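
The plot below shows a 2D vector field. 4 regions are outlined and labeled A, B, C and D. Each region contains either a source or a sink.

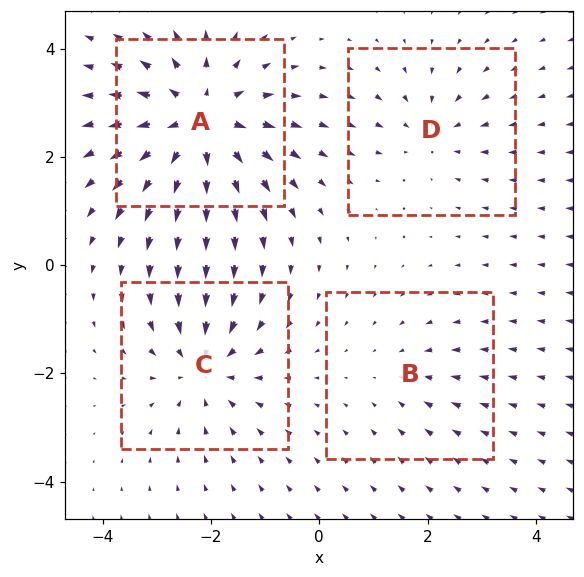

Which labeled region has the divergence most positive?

Divergence at each region's feature centre — A: about +7, B: about -2, C: about -5, D: about -3. Region A is most positive.

A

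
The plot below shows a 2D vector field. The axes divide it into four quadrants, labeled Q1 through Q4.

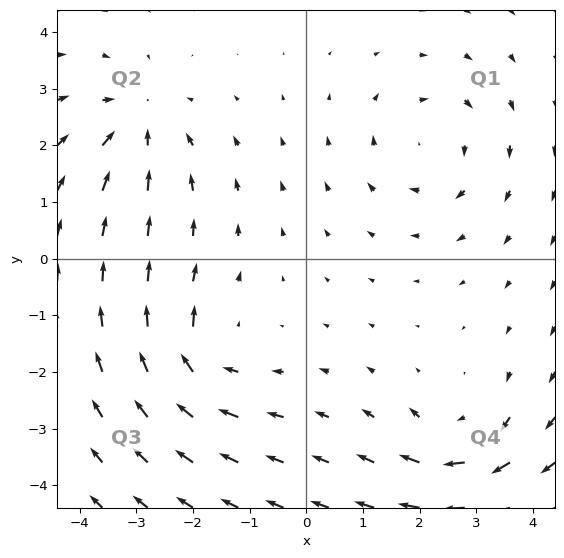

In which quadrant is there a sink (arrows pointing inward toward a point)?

The sink sits at approximately (-3.0, 2.4), which lies in quadrant Q2. The divergence there is about -5, negative as expected for a sink.

Q2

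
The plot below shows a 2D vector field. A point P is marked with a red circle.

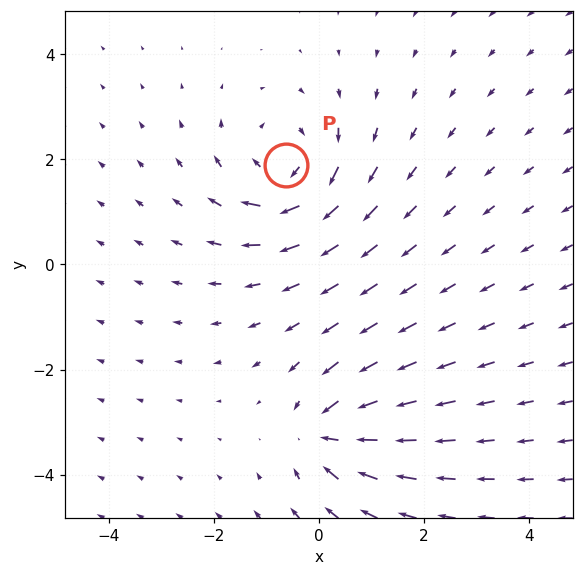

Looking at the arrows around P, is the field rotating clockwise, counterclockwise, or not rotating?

clockwise

Near P at (-0.6, 1.9) the arrows circulate clockwise. The curl (z-component) there is about -4; negative curl means clockwise rotation.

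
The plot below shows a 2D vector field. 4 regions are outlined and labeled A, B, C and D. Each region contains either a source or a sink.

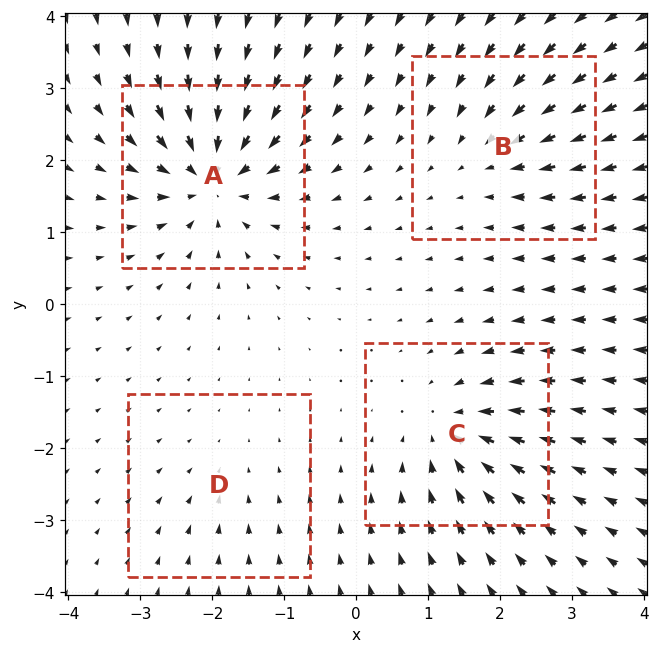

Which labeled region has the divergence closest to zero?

Divergence at each region's feature centre — A: about -9, B: about -4, C: about -6, D: about -2. Region D is closest to zero.

D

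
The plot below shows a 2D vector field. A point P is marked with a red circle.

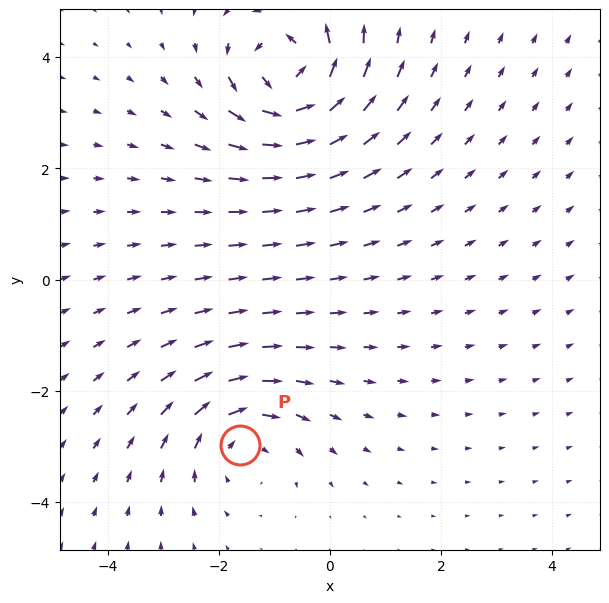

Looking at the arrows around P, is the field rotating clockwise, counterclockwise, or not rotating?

clockwise

Near P at (-1.6, -3.0) the arrows circulate clockwise. The curl (z-component) there is about -3; negative curl means clockwise rotation.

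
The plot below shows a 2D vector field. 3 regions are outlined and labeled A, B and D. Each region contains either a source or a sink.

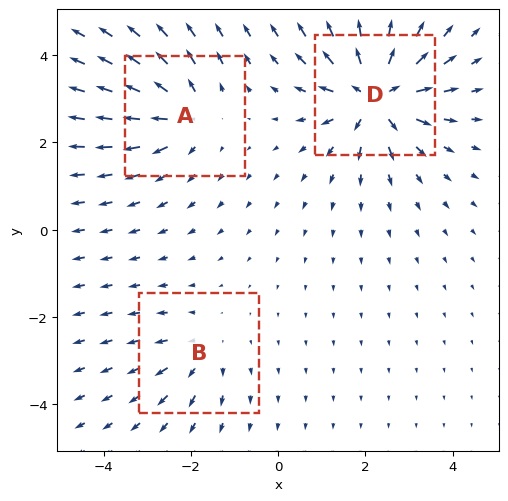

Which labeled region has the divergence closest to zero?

Divergence at each region's feature centre — A: about +4, B: about +2, D: about +6. Region B is closest to zero.

B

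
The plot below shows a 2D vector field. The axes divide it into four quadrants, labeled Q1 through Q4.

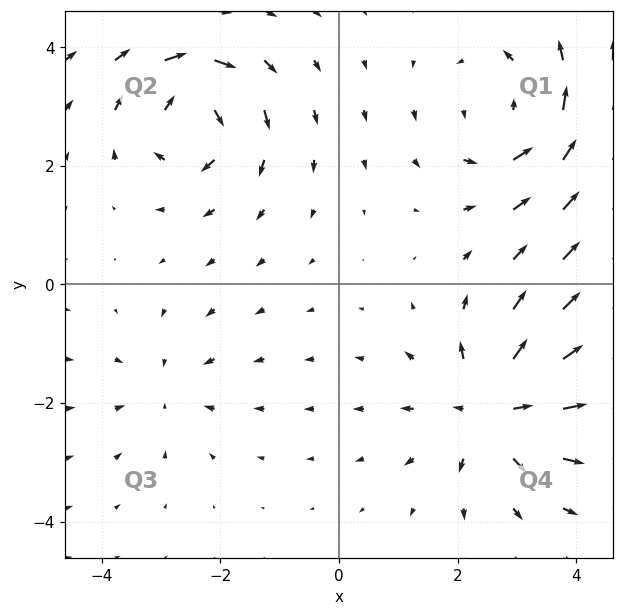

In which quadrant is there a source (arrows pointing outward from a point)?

The source sits at approximately (2.6, -2.1), which lies in quadrant Q4. The divergence there is about +6, positive as expected for a source.

Q4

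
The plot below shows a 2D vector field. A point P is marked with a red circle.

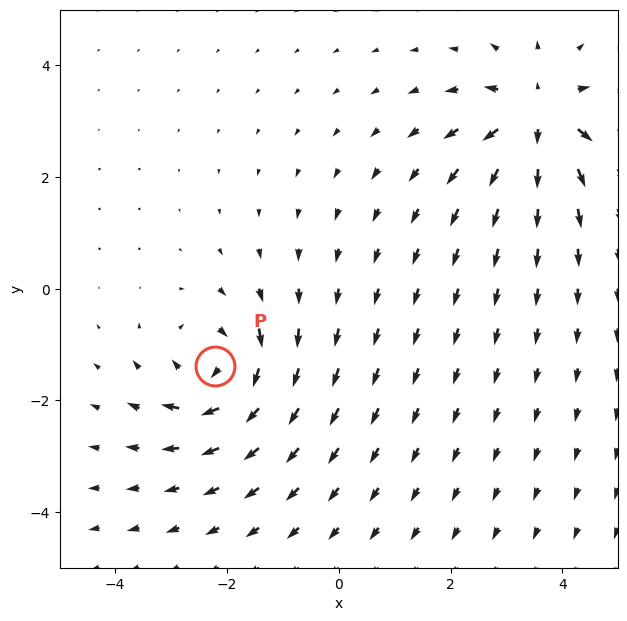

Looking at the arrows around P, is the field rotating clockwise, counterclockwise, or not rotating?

clockwise

Near P at (-2.2, -1.4) the arrows circulate clockwise. The curl (z-component) there is about -4; negative curl means clockwise rotation.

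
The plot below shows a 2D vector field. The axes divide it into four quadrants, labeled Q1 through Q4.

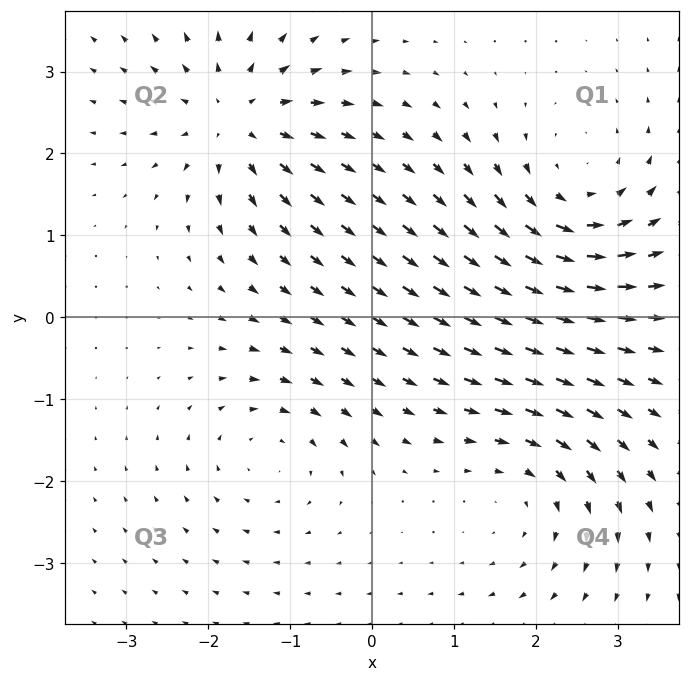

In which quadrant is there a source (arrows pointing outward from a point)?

The source sits at approximately (-1.6, 2.4), which lies in quadrant Q2. The divergence there is about +5, positive as expected for a source.

Q2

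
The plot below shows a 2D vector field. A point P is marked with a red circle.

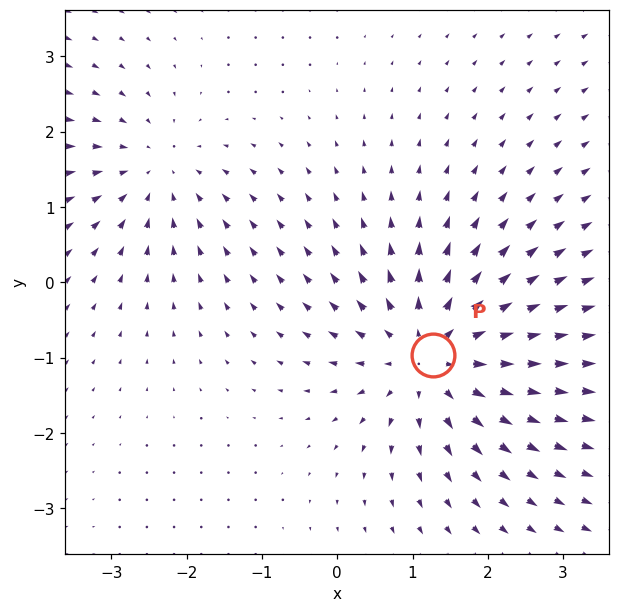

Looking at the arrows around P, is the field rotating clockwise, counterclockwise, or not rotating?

Near P at (1.3, -1.0) the arrows show no circulation. The curl there is ≈0.

not rotating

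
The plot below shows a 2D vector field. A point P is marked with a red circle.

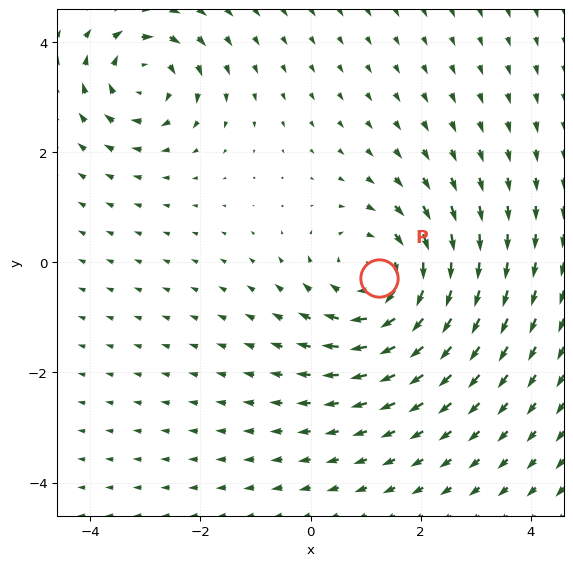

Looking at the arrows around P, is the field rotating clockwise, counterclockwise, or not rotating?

clockwise

Near P at (1.3, -0.3) the arrows circulate clockwise. The curl (z-component) there is about -4; negative curl means clockwise rotation.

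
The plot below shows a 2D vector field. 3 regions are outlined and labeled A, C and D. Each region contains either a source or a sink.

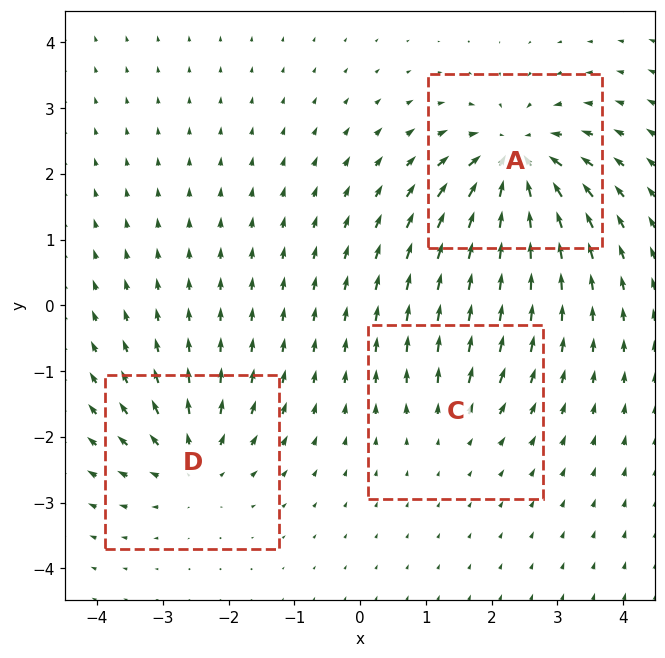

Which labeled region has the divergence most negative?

A

Divergence at each region's feature centre — A: about -6, C: about +2, D: about +4. Region A is most negative.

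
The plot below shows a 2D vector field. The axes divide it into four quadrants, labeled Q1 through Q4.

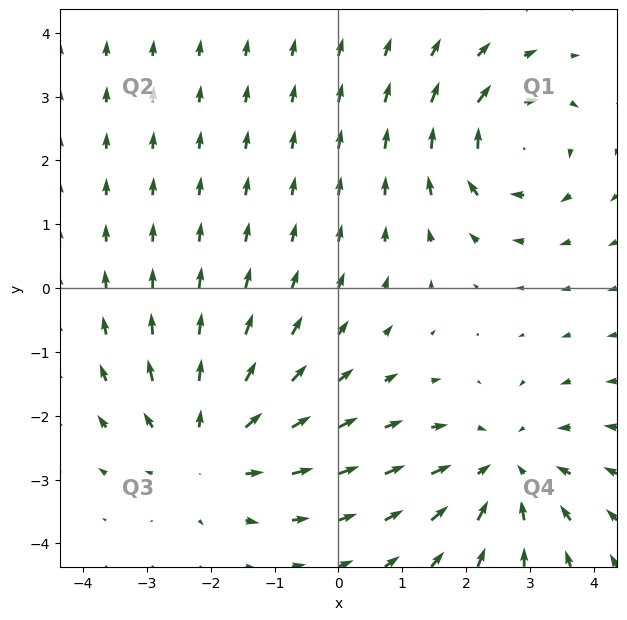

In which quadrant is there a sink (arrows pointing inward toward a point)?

Q4

The sink sits at approximately (2.6, -2.8), which lies in quadrant Q4. The divergence there is about -3, negative as expected for a sink.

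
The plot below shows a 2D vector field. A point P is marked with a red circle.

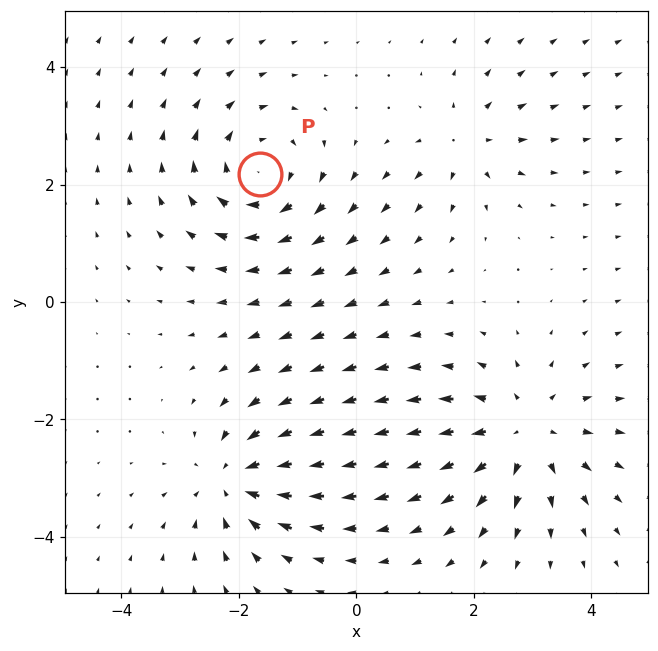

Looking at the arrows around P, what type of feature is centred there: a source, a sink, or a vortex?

vortex

At P (-1.6, 2.2) the arrows circulate clockwise. Divergence ≈0, curl about -5 — near-zero divergence with nonzero curl is a vortex.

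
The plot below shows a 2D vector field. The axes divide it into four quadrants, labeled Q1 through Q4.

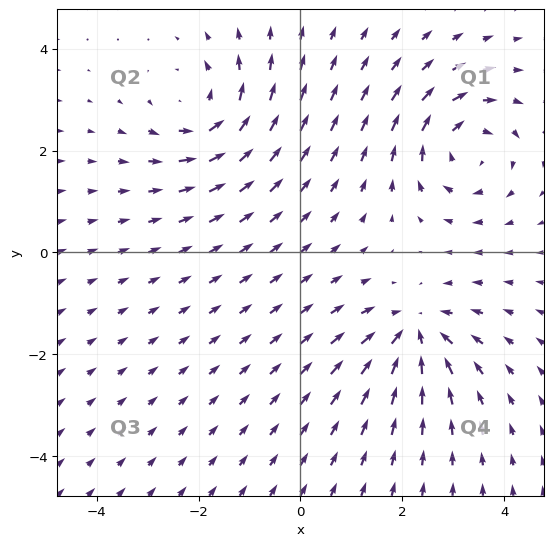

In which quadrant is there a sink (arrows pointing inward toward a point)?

Q4

The sink sits at approximately (2.2, -1.6), which lies in quadrant Q4. The divergence there is about -6, negative as expected for a sink.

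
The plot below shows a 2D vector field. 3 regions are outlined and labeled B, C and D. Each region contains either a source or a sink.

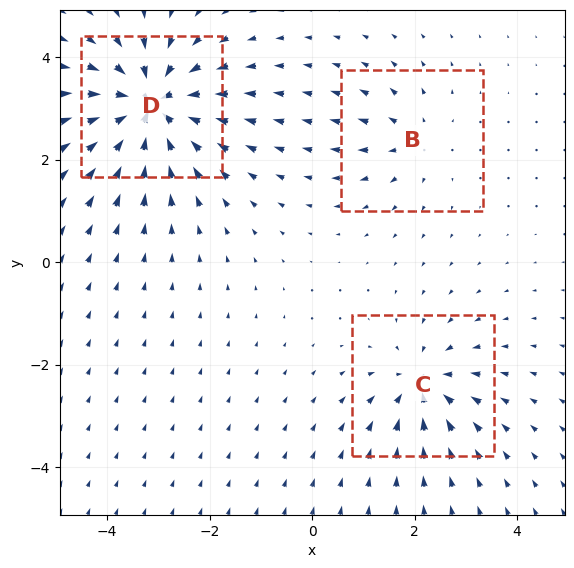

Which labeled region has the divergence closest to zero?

Divergence at each region's feature centre — B: about +3, C: about -4, D: about -7. Region B is closest to zero.

B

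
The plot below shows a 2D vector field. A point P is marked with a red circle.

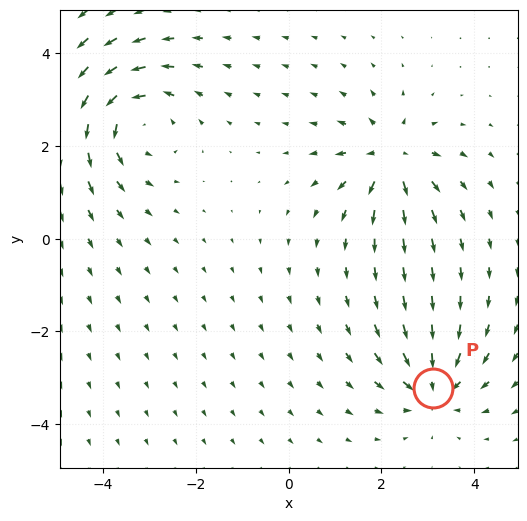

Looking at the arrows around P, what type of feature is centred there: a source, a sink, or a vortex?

sink

At P (3.1, -3.2) the arrows converge inward. Divergence about -5, curl ≈0 — negative divergence with near-zero curl is a sink.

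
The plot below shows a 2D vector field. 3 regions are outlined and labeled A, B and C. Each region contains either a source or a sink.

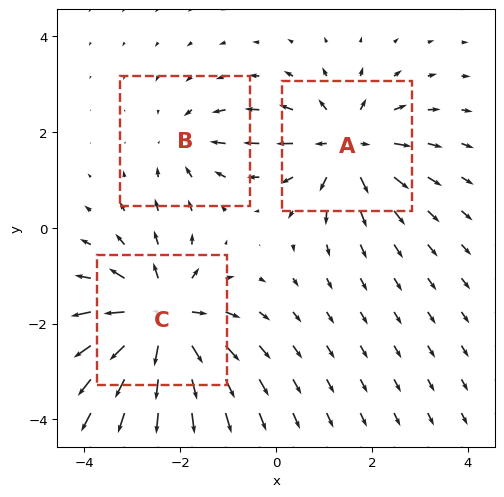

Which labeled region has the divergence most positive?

C

Divergence at each region's feature centre — A: about +4, B: about -2, C: about +5. Region C is most positive.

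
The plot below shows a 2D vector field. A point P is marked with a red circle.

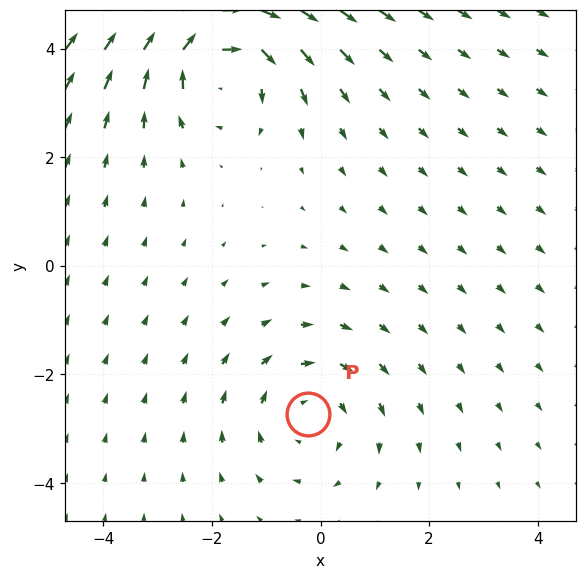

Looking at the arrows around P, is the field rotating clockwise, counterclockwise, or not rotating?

Near P at (-0.2, -2.7) the arrows circulate clockwise. The curl (z-component) there is about -2; negative curl means clockwise rotation.

clockwise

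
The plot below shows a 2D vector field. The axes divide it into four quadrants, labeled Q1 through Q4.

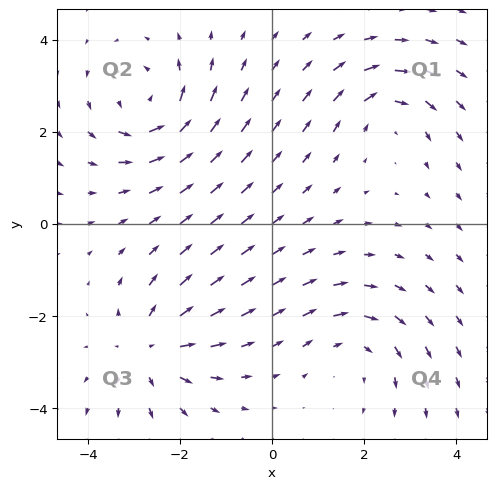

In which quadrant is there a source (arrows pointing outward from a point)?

Q3

The source sits at approximately (-2.7, -2.7), which lies in quadrant Q3. The divergence there is about +4, positive as expected for a source.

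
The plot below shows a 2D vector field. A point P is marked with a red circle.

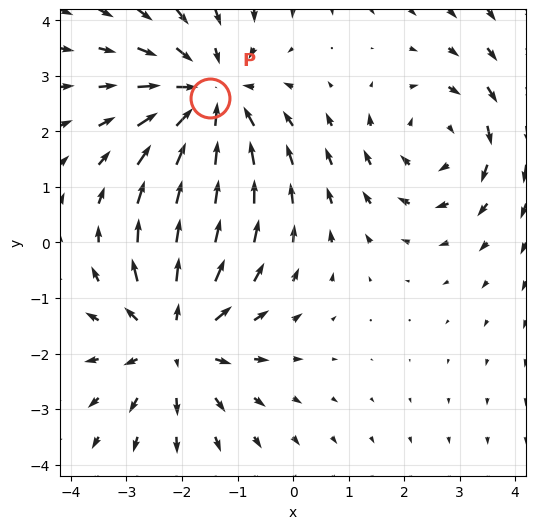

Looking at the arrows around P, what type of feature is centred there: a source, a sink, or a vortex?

sink

At P (-1.5, 2.6) the arrows converge inward. Divergence about -4, curl ≈0 — negative divergence with near-zero curl is a sink.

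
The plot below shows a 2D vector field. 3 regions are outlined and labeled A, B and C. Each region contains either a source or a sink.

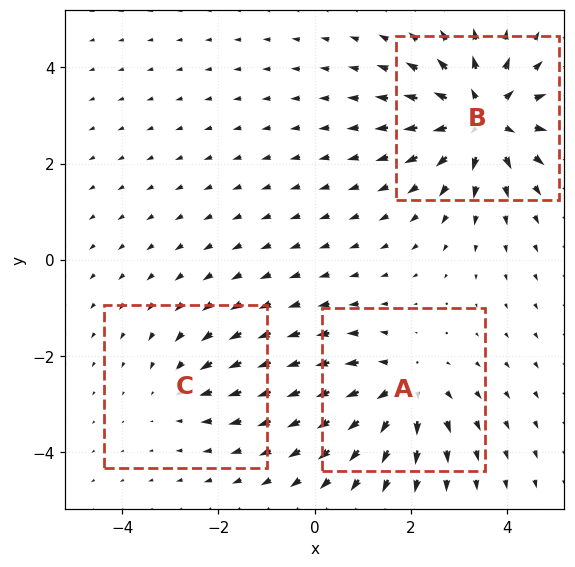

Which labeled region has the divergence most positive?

B

Divergence at each region's feature centre — A: about +4, B: about +5, C: about -2. Region B is most positive.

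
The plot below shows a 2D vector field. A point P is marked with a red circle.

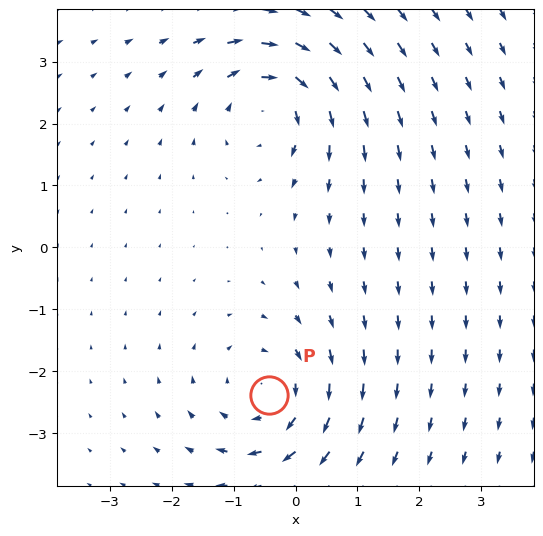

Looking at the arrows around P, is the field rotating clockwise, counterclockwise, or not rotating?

Near P at (-0.4, -2.4) the arrows circulate clockwise. The curl (z-component) there is about -4; negative curl means clockwise rotation.

clockwise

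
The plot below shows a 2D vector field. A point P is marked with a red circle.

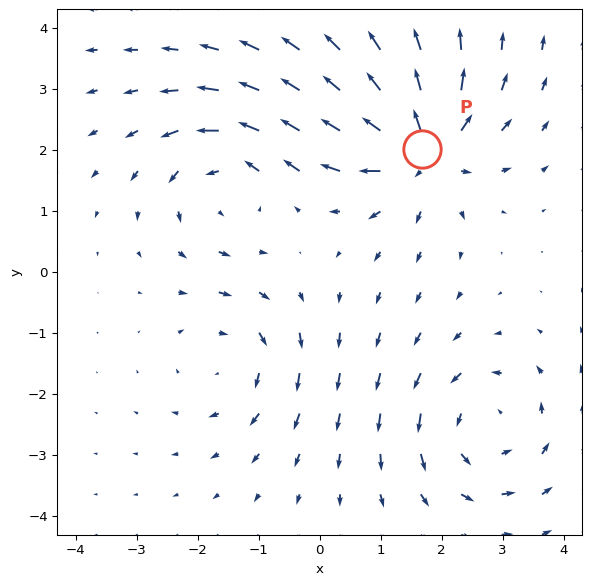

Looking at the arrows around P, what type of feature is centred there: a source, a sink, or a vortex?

source

At P (1.7, 2.0) the arrows spread outward. Divergence about +7, curl ≈0 — positive divergence with near-zero curl is a source.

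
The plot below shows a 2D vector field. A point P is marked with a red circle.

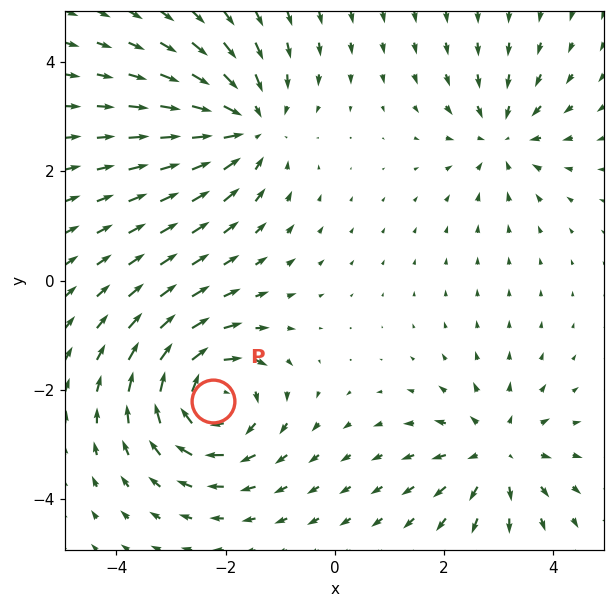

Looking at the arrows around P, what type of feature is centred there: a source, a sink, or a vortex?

At P (-2.2, -2.2) the arrows circulate clockwise. Divergence ≈0, curl about -6 — near-zero divergence with nonzero curl is a vortex.

vortex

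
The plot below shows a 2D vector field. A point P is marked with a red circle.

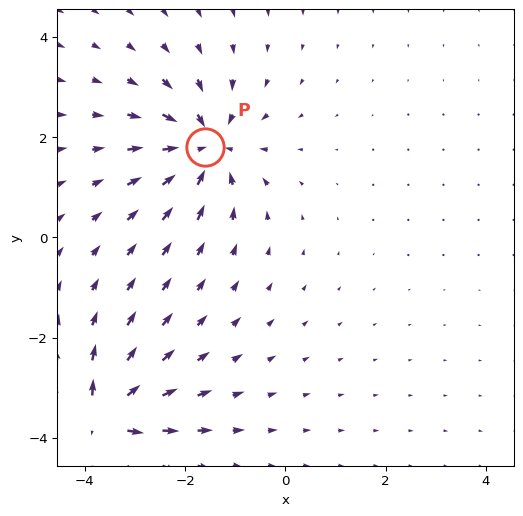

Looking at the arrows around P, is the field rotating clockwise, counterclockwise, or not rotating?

Near P at (-1.6, 1.8) the arrows show no circulation. The curl there is ≈0.

not rotating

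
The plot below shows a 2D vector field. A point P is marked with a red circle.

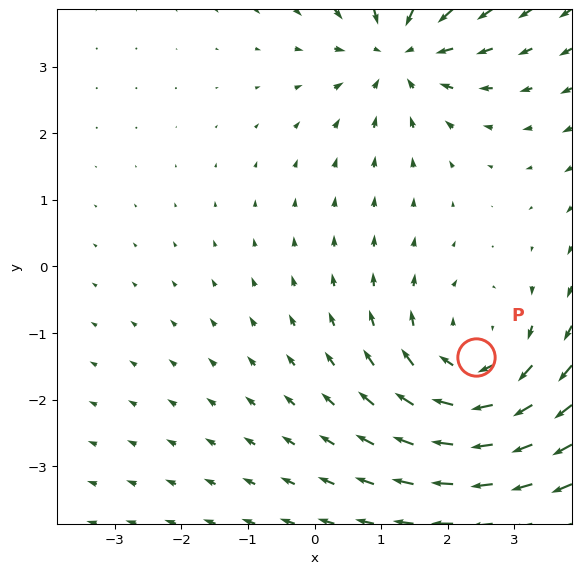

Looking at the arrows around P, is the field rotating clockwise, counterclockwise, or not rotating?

clockwise

Near P at (2.4, -1.4) the arrows circulate clockwise. The curl (z-component) there is about -3; negative curl means clockwise rotation.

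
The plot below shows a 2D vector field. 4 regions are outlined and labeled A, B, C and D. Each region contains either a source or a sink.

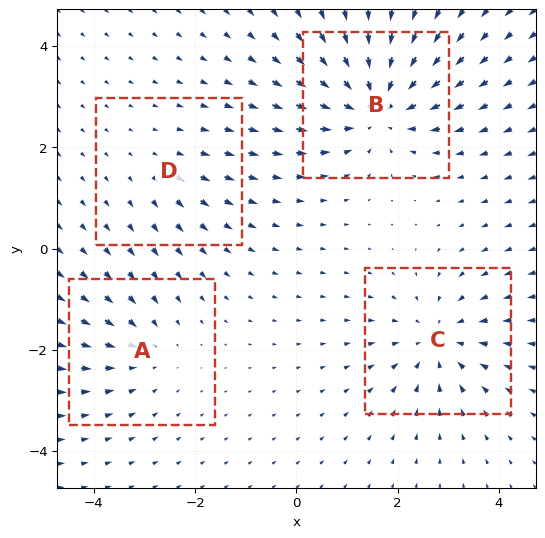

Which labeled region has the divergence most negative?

B

Divergence at each region's feature centre — A: about -3, B: about -6, C: about -5, D: about +2. Region B is most negative.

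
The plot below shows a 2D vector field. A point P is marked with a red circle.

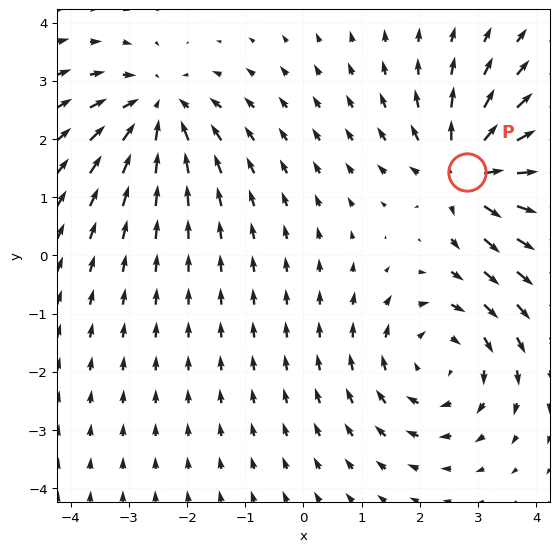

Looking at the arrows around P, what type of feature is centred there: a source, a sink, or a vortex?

source

At P (2.8, 1.4) the arrows spread outward. Divergence about +4, curl ≈0 — positive divergence with near-zero curl is a source.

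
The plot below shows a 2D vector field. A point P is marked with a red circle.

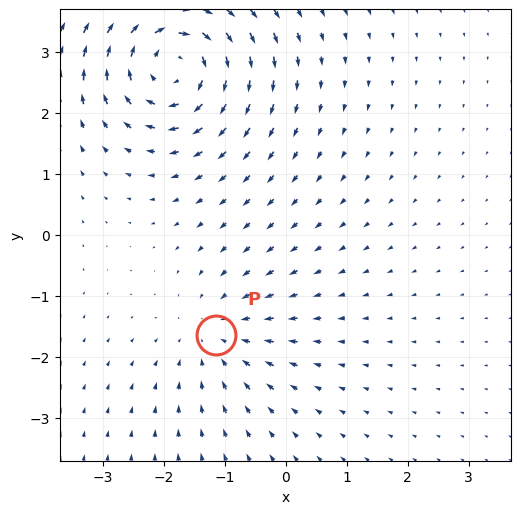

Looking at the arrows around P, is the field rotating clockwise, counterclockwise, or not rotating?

not rotating

Near P at (-1.1, -1.6) the arrows show no circulation. The curl there is ≈0.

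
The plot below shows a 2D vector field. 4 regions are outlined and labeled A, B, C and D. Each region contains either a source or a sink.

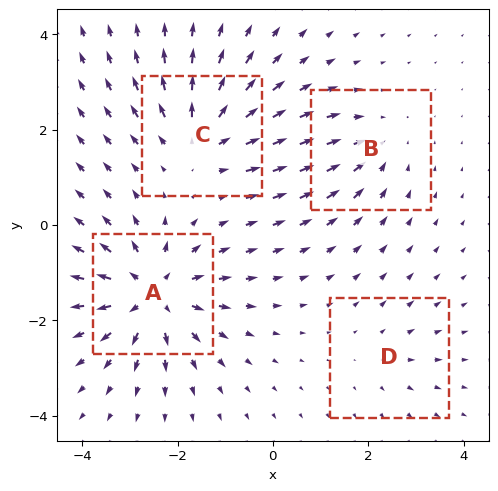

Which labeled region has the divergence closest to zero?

Divergence at each region's feature centre — A: about +7, B: about -4, C: about +5, D: about +2. Region D is closest to zero.

D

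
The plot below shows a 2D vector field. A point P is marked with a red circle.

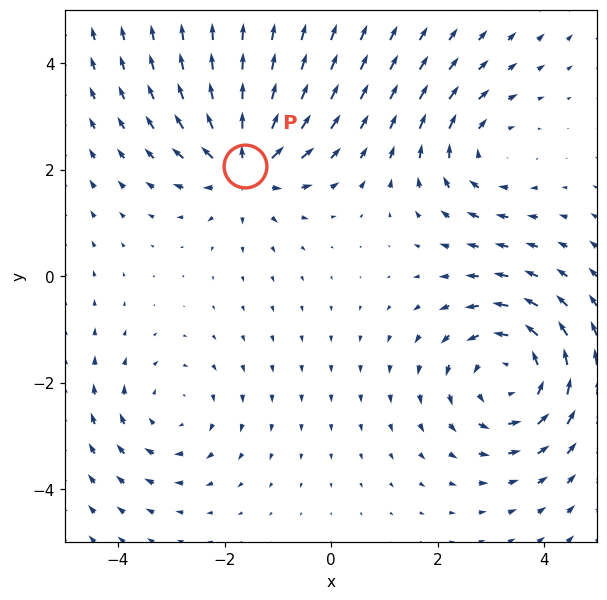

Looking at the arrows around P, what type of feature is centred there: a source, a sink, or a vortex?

source

At P (-1.6, 2.1) the arrows spread outward. Divergence about +5, curl ≈0 — positive divergence with near-zero curl is a source.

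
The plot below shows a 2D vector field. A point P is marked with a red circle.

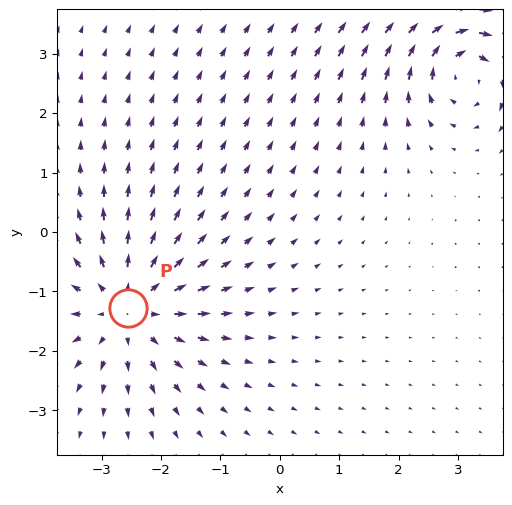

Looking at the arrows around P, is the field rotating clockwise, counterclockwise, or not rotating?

not rotating

Near P at (-2.6, -1.3) the arrows show no circulation. The curl there is ≈0.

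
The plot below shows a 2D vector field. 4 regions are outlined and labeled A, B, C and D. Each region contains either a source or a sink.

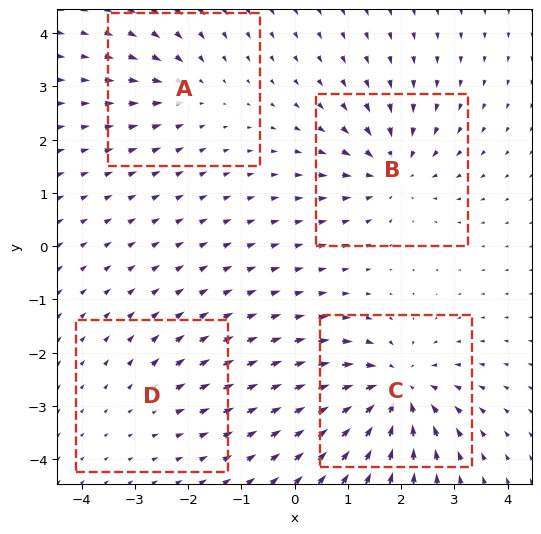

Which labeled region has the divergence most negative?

Divergence at each region's feature centre — A: about -4, B: about -6, C: about -8, D: about +2. Region C is most negative.

C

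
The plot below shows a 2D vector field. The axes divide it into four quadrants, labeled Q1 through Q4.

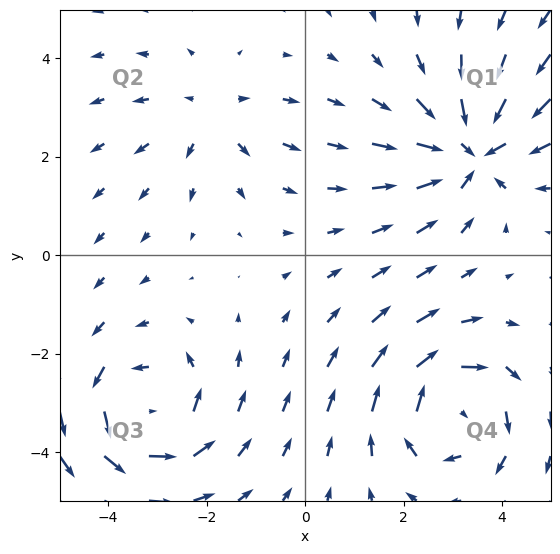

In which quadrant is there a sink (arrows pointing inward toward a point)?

Q1

The sink sits at approximately (3.4, 2.1), which lies in quadrant Q1. The divergence there is about -4, negative as expected for a sink.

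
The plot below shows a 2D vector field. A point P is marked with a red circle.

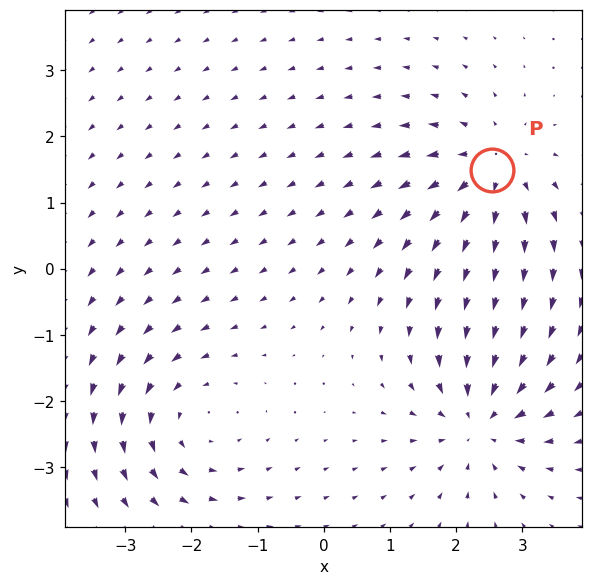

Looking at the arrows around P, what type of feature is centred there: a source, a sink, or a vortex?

At P (2.5, 1.5) the arrows spread outward. Divergence about +4, curl ≈0 — positive divergence with near-zero curl is a source.

source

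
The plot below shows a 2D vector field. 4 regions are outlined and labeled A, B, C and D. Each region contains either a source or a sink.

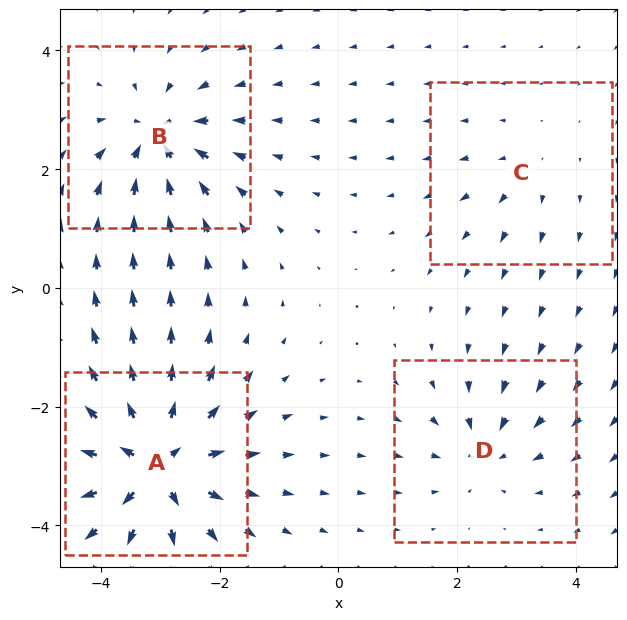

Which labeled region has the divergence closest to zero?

C

Divergence at each region's feature centre — A: about +9, B: about -6, C: about +2, D: about -4. Region C is closest to zero.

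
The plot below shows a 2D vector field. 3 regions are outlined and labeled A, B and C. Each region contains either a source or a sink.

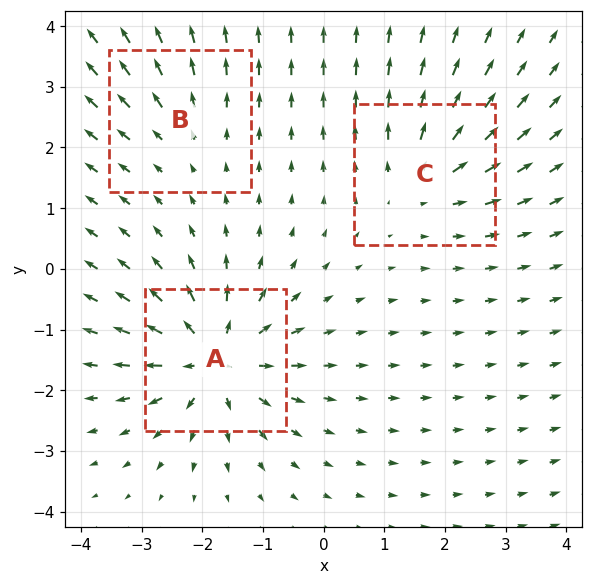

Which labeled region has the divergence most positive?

Divergence at each region's feature centre — A: about +6, B: about +2, C: about +3. Region A is most positive.

A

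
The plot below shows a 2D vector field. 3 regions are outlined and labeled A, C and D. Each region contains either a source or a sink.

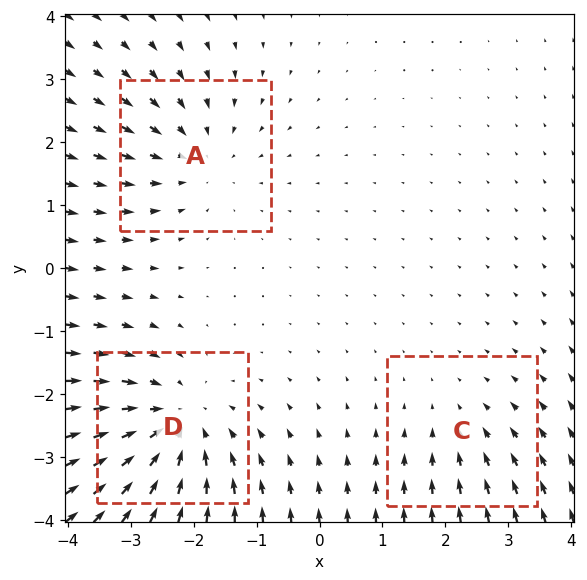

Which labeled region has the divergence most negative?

D

Divergence at each region's feature centre — A: about -3, C: about -2, D: about -4. Region D is most negative.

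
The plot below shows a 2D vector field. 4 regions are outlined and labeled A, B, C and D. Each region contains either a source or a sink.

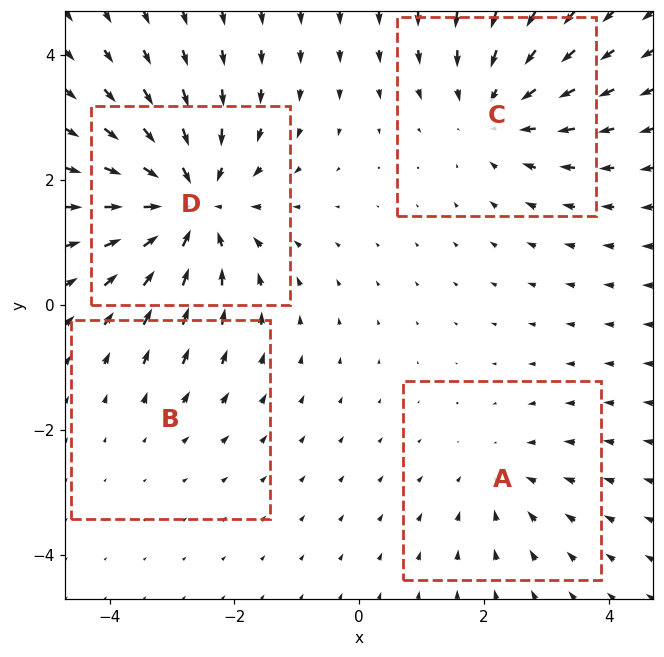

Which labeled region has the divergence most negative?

Divergence at each region's feature centre — A: about -3, B: about +2, C: about -4, D: about -6. Region D is most negative.

D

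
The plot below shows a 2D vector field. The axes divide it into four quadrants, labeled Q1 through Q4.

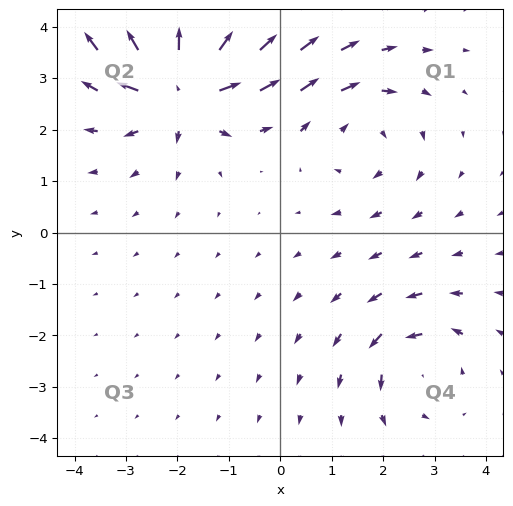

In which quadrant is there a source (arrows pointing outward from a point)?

Q2

The source sits at approximately (-1.9, 2.9), which lies in quadrant Q2. The divergence there is about +6, positive as expected for a source.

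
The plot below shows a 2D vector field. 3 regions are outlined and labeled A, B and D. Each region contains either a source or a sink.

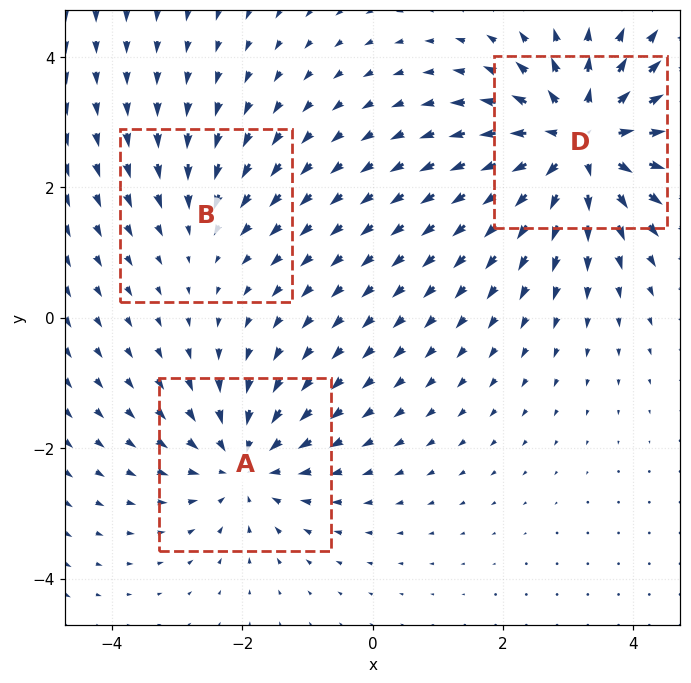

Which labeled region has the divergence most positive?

D

Divergence at each region's feature centre — A: about -3, B: about -2, D: about +5. Region D is most positive.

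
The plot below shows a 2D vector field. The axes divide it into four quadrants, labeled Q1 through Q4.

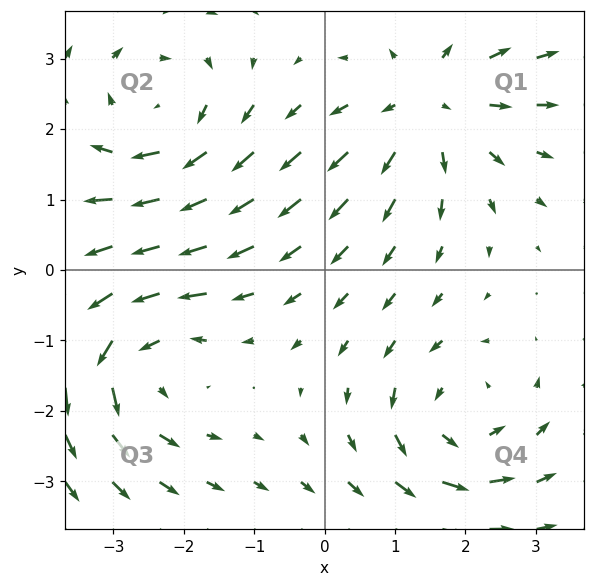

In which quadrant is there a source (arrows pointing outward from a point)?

The source sits at approximately (1.5, 2.4), which lies in quadrant Q1. The divergence there is about +3, positive as expected for a source.

Q1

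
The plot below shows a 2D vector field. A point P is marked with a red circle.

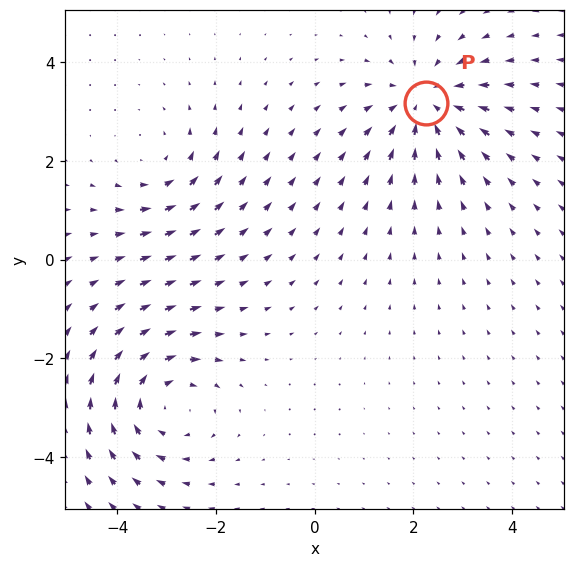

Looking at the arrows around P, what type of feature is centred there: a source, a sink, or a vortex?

sink

At P (2.2, 3.2) the arrows converge inward. Divergence about -4, curl ≈0 — negative divergence with near-zero curl is a sink.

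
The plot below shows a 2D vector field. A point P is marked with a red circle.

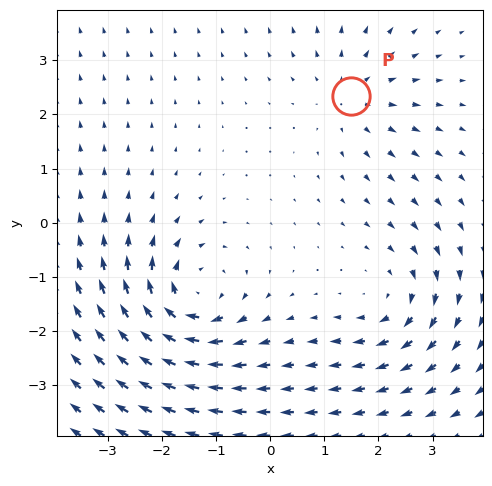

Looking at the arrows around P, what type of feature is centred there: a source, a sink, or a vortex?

source

At P (1.5, 2.3) the arrows spread outward. Divergence about +3, curl ≈0 — positive divergence with near-zero curl is a source.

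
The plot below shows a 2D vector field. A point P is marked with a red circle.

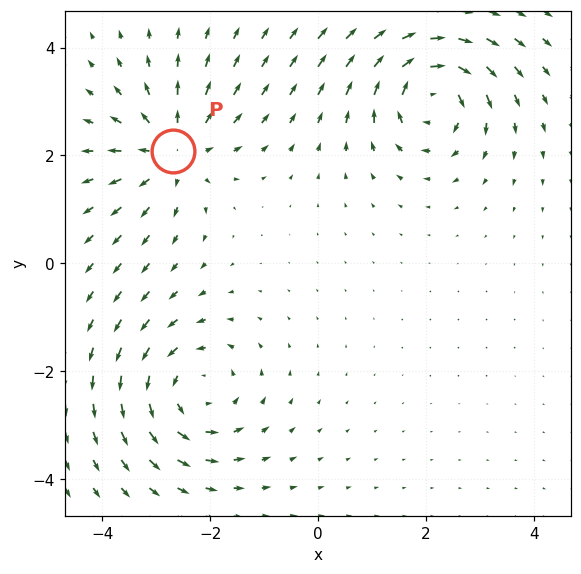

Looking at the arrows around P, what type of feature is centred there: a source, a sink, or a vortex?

source

At P (-2.7, 2.1) the arrows spread outward. Divergence about +5, curl ≈0 — positive divergence with near-zero curl is a source.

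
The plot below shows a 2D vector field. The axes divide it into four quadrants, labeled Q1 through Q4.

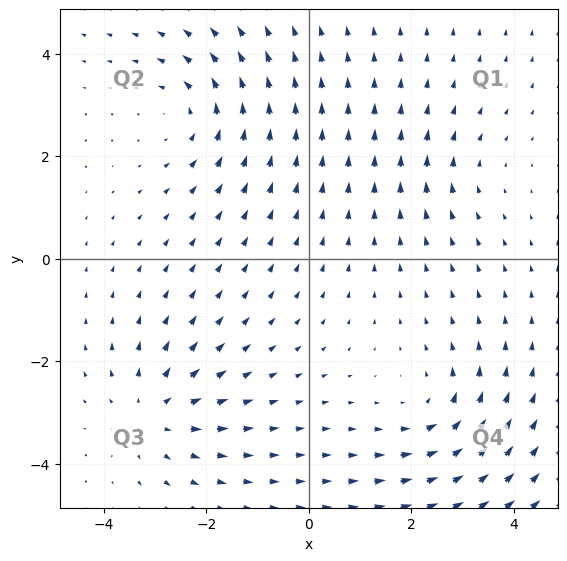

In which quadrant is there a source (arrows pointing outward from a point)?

Q3

The source sits at approximately (-3.0, -3.0), which lies in quadrant Q3. The divergence there is about +5, positive as expected for a source.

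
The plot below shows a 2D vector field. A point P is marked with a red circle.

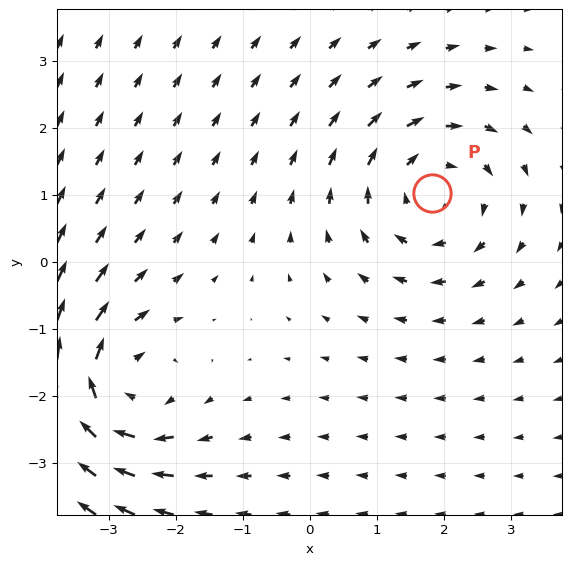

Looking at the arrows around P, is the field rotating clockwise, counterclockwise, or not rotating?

clockwise

Near P at (1.8, 1.0) the arrows circulate clockwise. The curl (z-component) there is about -3; negative curl means clockwise rotation.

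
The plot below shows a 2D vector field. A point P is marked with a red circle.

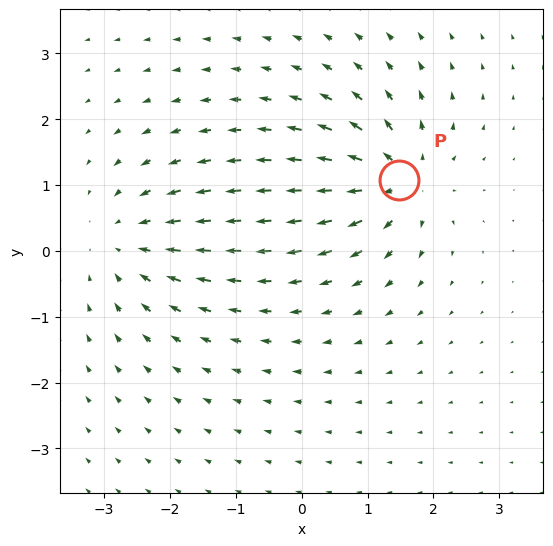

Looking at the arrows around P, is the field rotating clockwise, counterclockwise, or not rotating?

Near P at (1.5, 1.1) the arrows show no circulation. The curl there is ≈0.

not rotating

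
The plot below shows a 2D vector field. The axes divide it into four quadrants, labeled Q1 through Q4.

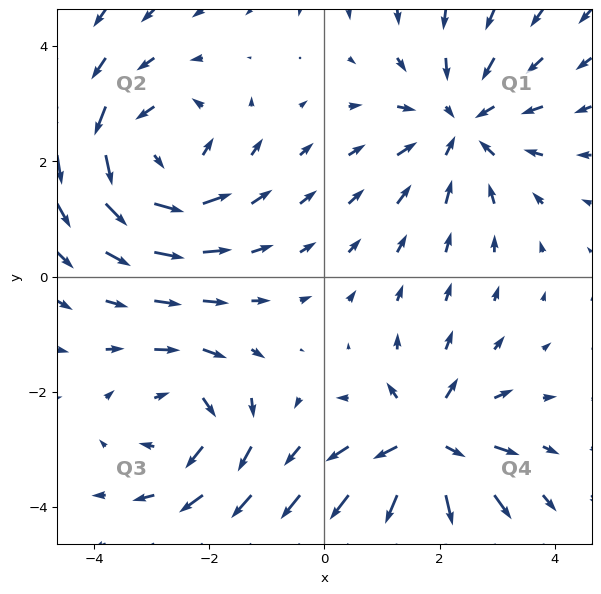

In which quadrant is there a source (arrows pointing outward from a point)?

Q4

The source sits at approximately (1.8, -2.9), which lies in quadrant Q4. The divergence there is about +5, positive as expected for a source.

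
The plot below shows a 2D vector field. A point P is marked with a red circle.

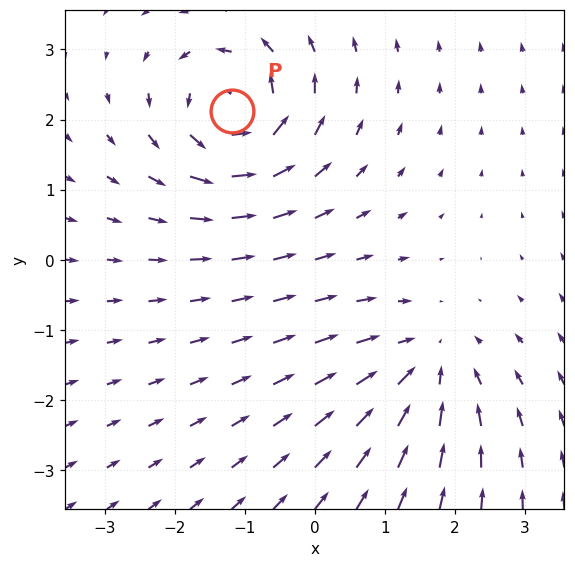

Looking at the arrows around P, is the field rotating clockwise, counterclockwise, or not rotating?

Near P at (-1.2, 2.1) the arrows circulate counterclockwise. The curl (z-component) there is about +6; positive curl means counterclockwise rotation.

counterclockwise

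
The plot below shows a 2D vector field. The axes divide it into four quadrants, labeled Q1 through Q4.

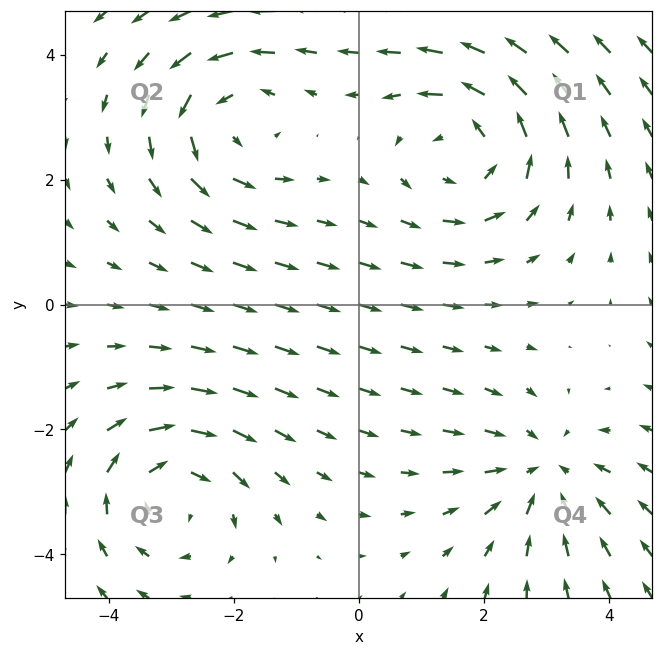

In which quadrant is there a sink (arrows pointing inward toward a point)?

The sink sits at approximately (3.0, -2.7), which lies in quadrant Q4. The divergence there is about -4, negative as expected for a sink.

Q4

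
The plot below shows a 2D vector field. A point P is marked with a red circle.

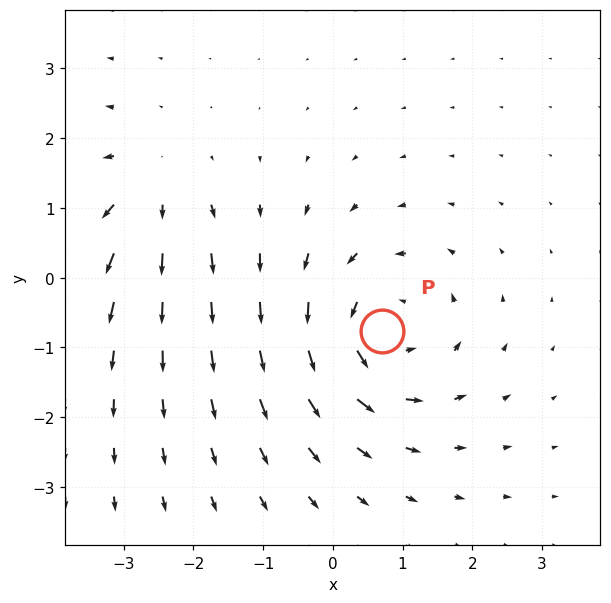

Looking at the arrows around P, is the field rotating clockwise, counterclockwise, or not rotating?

counterclockwise

Near P at (0.7, -0.8) the arrows circulate counterclockwise. The curl (z-component) there is about +4; positive curl means counterclockwise rotation.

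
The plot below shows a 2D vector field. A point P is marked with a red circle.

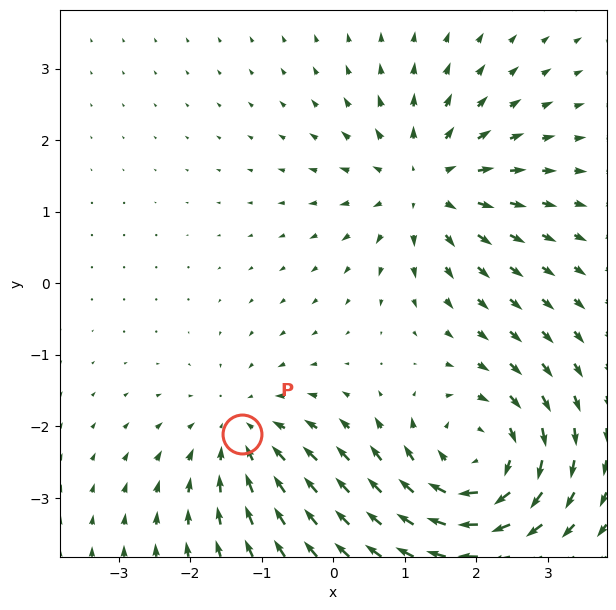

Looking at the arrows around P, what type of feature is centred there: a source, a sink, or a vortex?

sink

At P (-1.3, -2.1) the arrows converge inward. Divergence about -3, curl ≈0 — negative divergence with near-zero curl is a sink.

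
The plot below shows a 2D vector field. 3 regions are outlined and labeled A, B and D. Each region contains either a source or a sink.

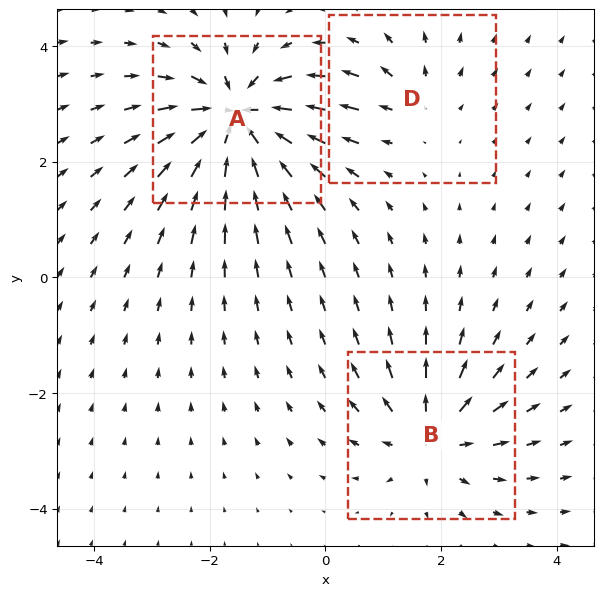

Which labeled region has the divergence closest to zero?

Divergence at each region's feature centre — A: about -6, B: about +4, D: about +2. Region D is closest to zero.

D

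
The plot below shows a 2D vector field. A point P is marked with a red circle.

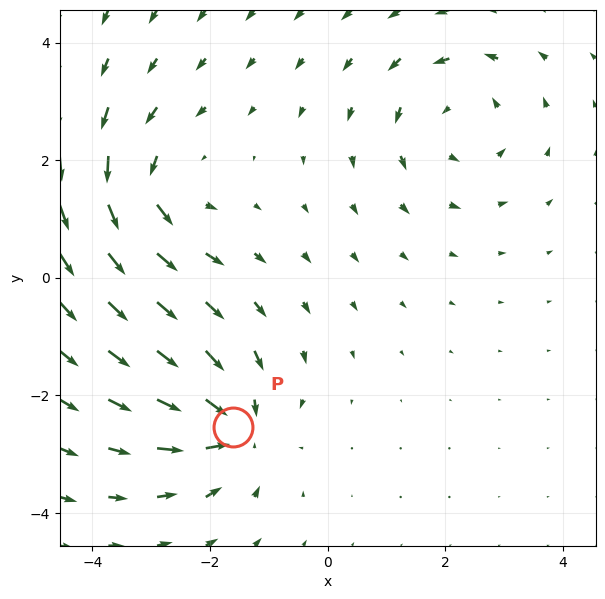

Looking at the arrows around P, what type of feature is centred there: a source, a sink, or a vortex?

At P (-1.6, -2.5) the arrows converge inward. Divergence about -5, curl ≈0 — negative divergence with near-zero curl is a sink.

sink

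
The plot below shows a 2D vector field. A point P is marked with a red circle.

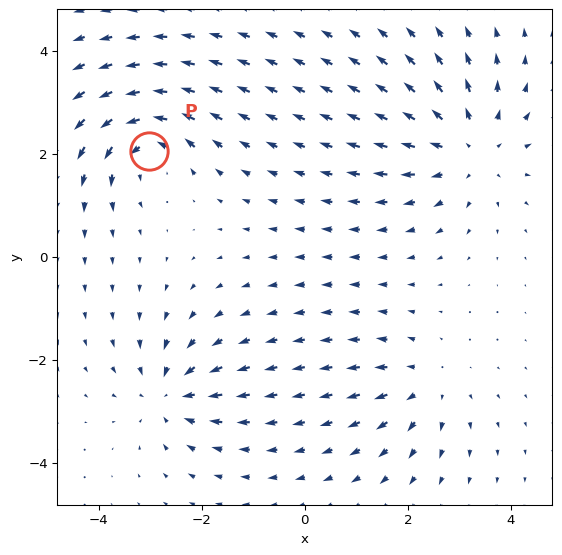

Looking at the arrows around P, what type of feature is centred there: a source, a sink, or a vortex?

At P (-3.0, 2.0) the arrows circulate counterclockwise. Divergence ≈0, curl about +5 — near-zero divergence with nonzero curl is a vortex.

vortex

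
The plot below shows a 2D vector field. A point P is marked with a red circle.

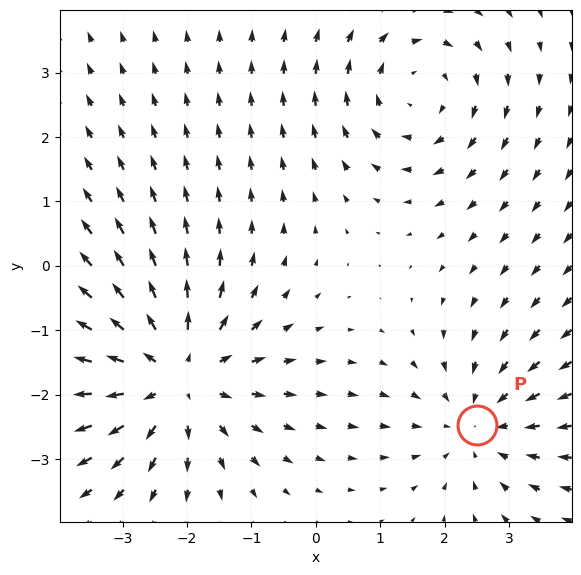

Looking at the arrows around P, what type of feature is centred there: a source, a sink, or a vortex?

sink

At P (2.5, -2.5) the arrows converge inward. Divergence about -2, curl ≈0 — negative divergence with near-zero curl is a sink.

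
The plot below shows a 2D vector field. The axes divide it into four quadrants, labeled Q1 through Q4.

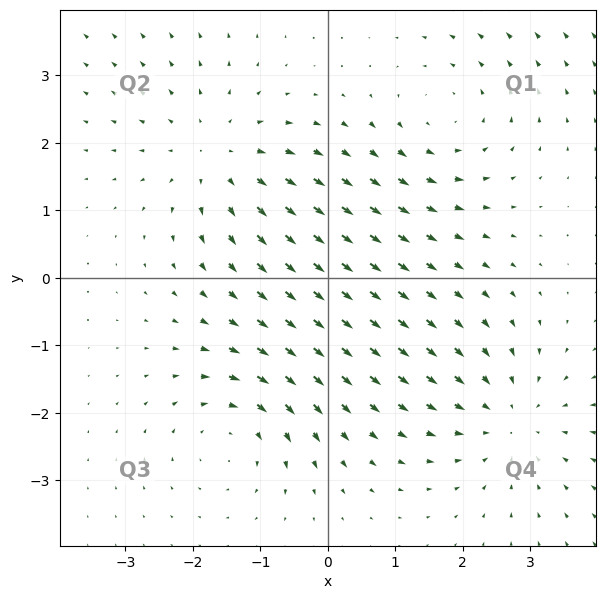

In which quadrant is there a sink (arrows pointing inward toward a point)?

Q4

The sink sits at approximately (2.7, -2.1), which lies in quadrant Q4. The divergence there is about -4, negative as expected for a sink.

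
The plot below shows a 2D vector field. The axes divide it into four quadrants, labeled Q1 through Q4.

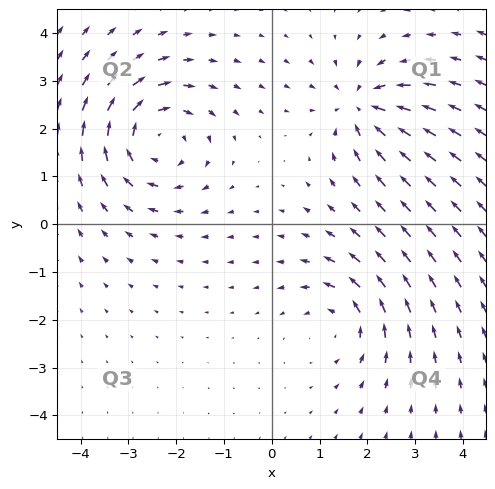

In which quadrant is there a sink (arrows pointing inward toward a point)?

The sink sits at approximately (1.9, 2.5), which lies in quadrant Q1. The divergence there is about -5, negative as expected for a sink.

Q1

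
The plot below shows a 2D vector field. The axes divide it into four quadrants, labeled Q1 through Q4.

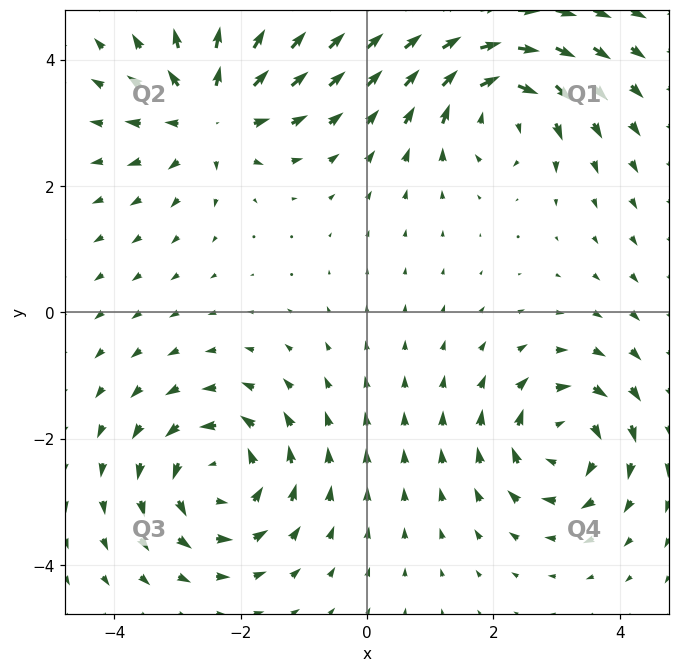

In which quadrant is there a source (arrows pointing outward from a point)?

Q2

The source sits at approximately (-2.5, 3.1), which lies in quadrant Q2. The divergence there is about +5, positive as expected for a source.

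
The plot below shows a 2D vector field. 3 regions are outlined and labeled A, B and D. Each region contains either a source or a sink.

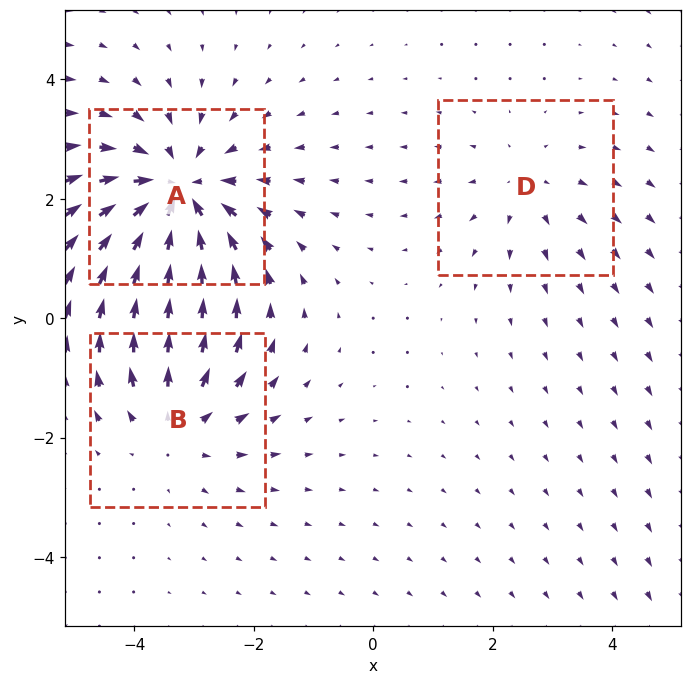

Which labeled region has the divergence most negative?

A

Divergence at each region's feature centre — A: about -5, B: about +3, D: about +2. Region A is most negative.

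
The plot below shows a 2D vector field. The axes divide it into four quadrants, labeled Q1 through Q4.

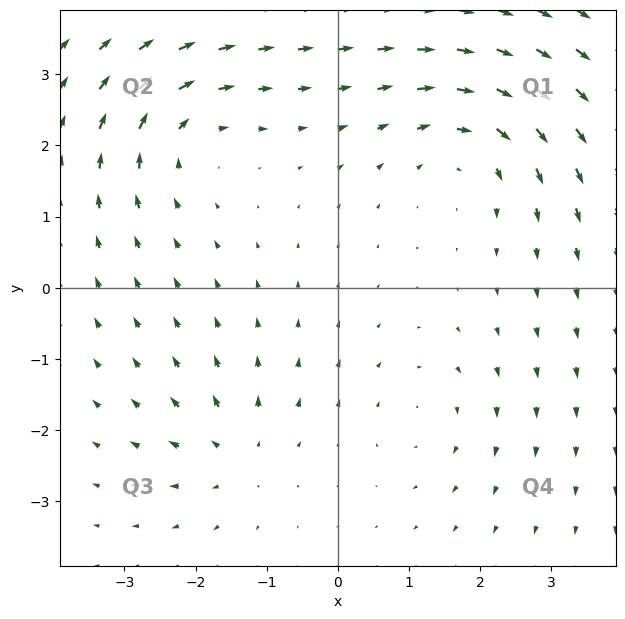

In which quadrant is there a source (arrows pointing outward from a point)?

Q3

The source sits at approximately (-1.4, -2.3), which lies in quadrant Q3. The divergence there is about +4, positive as expected for a source.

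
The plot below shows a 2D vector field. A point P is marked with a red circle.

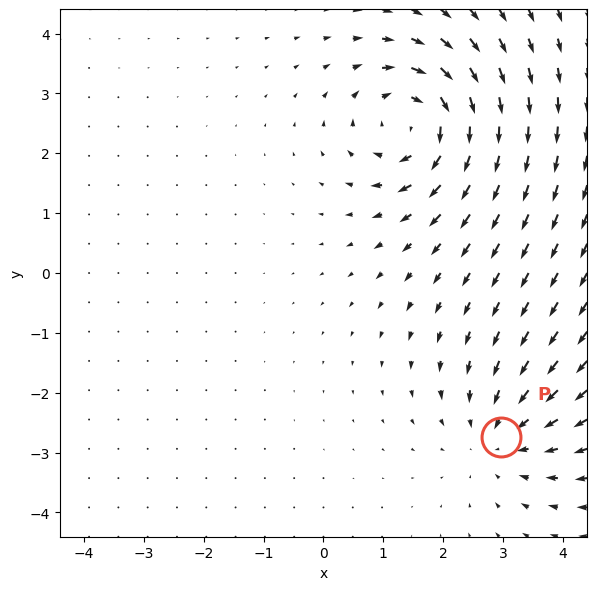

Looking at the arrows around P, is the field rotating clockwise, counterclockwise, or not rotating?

not rotating

Near P at (3.0, -2.7) the arrows show no circulation. The curl there is ≈0.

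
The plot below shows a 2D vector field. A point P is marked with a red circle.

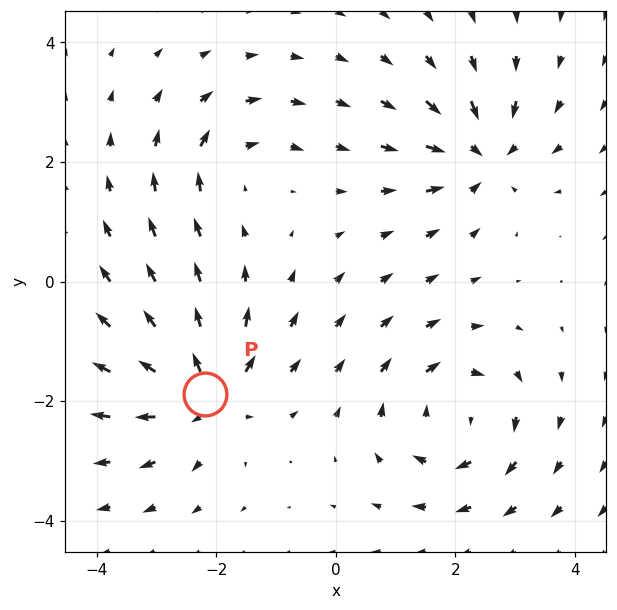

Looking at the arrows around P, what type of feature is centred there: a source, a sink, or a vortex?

At P (-2.2, -1.9) the arrows spread outward. Divergence about +6, curl ≈0 — positive divergence with near-zero curl is a source.

source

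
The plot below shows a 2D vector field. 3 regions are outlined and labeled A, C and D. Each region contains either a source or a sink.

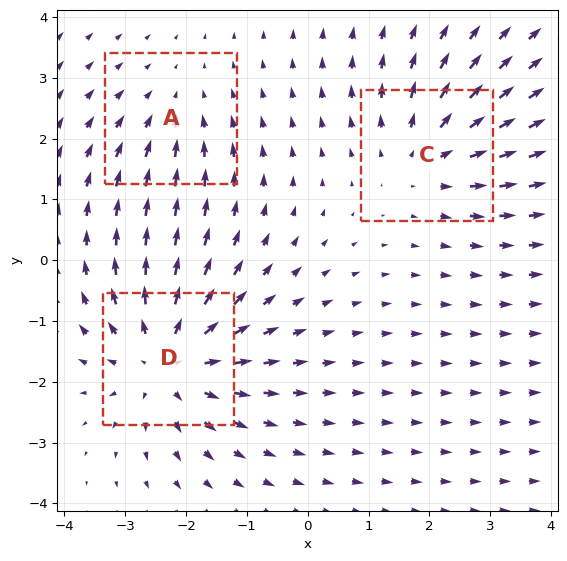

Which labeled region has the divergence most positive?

D

Divergence at each region's feature centre — A: about -2, C: about +3, D: about +4. Region D is most positive.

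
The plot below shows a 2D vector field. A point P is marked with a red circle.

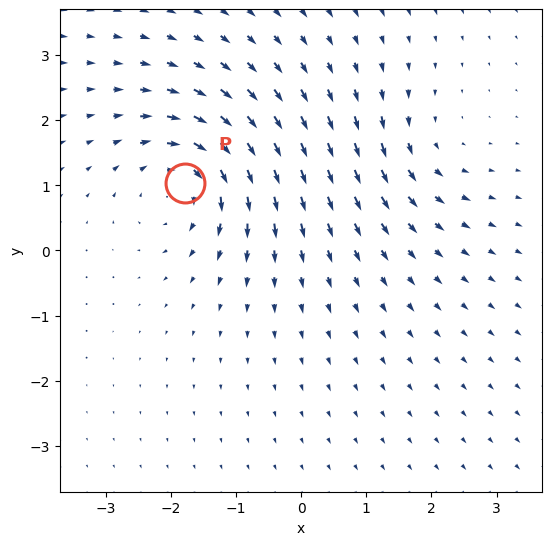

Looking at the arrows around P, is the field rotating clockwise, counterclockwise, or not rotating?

Near P at (-1.8, 1.0) the arrows circulate clockwise. The curl (z-component) there is about -6; negative curl means clockwise rotation.

clockwise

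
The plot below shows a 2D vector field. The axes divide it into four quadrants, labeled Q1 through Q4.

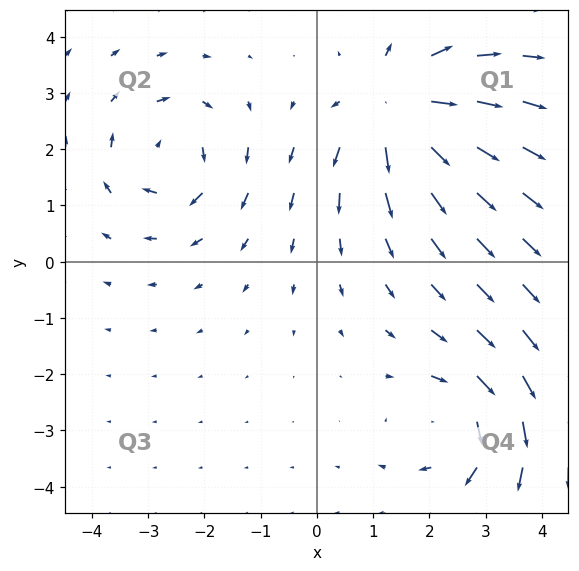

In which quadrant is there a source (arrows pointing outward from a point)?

Q1

The source sits at approximately (1.4, 2.7), which lies in quadrant Q1. The divergence there is about +6, positive as expected for a source.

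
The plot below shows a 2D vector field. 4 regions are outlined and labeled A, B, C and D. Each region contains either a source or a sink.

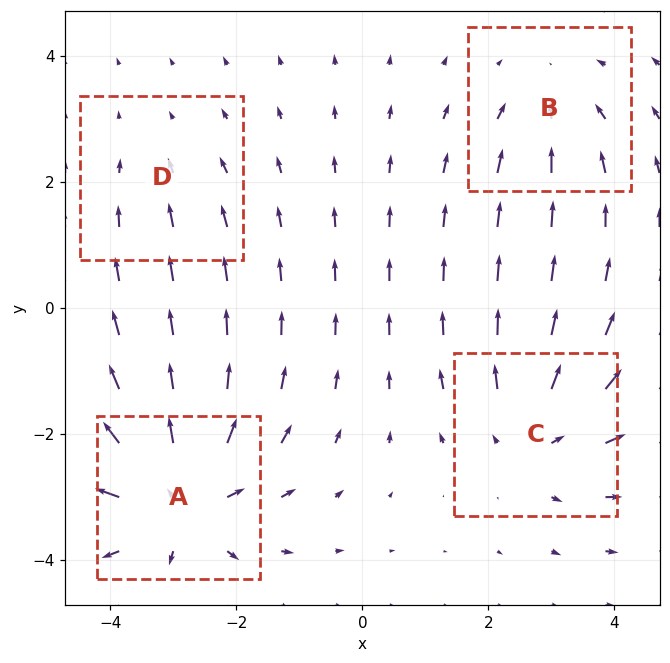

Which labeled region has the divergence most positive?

A

Divergence at each region's feature centre — A: about +6, B: about -3, C: about +4, D: about -2. Region A is most positive.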